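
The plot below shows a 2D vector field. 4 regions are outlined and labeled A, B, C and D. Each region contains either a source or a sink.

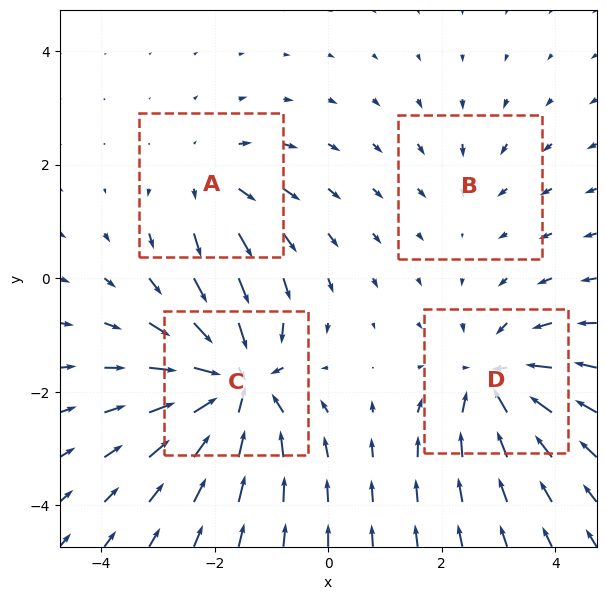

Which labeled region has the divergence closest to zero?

B

Divergence at each region's feature centre — A: about +4, B: about -2, C: about -8, D: about -5. Region B is closest to zero.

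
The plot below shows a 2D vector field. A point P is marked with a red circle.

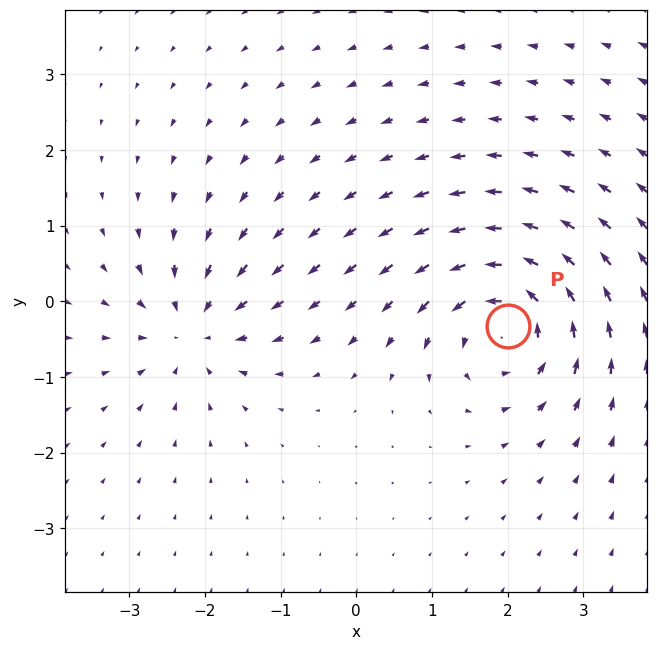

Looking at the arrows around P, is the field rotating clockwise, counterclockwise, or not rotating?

counterclockwise

Near P at (2.0, -0.3) the arrows circulate counterclockwise. The curl (z-component) there is about +6; positive curl means counterclockwise rotation.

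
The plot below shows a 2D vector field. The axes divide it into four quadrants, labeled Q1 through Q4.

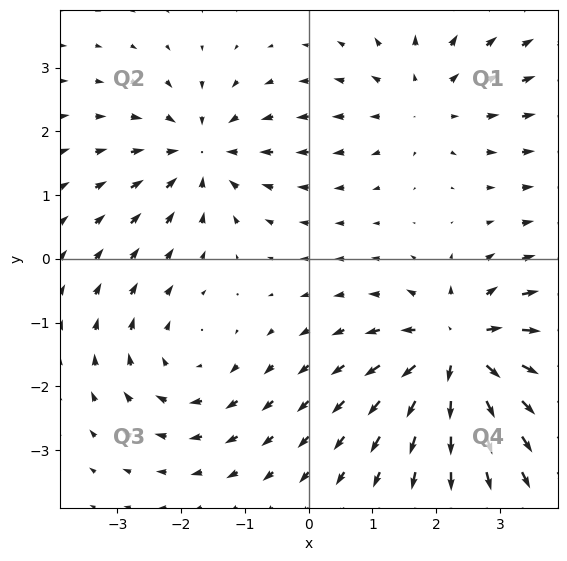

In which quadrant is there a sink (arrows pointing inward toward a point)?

Q2

The sink sits at approximately (-1.7, 1.6), which lies in quadrant Q2. The divergence there is about -3, negative as expected for a sink.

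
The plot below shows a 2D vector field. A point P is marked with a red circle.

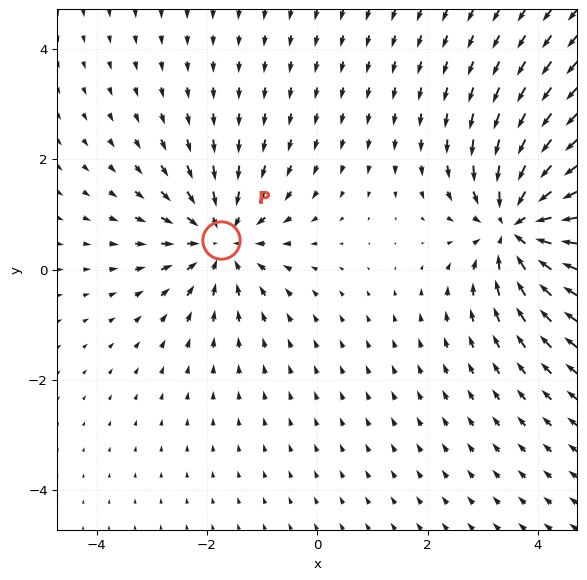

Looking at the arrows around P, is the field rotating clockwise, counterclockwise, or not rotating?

not rotating

Near P at (-1.7, 0.5) the arrows show no circulation. The curl there is ≈0.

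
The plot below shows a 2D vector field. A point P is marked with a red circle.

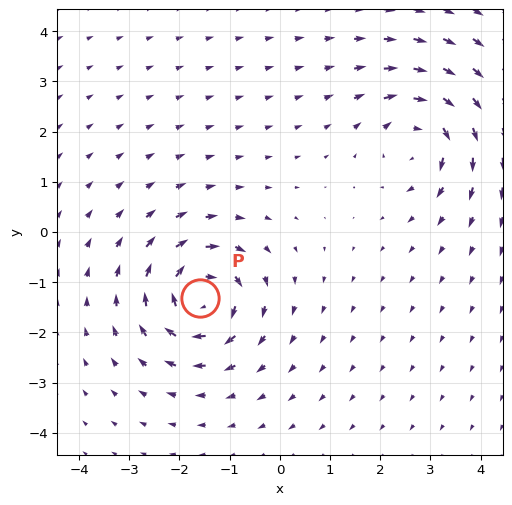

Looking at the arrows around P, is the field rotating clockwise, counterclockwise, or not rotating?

Near P at (-1.6, -1.3) the arrows circulate clockwise. The curl (z-component) there is about -7; negative curl means clockwise rotation.

clockwise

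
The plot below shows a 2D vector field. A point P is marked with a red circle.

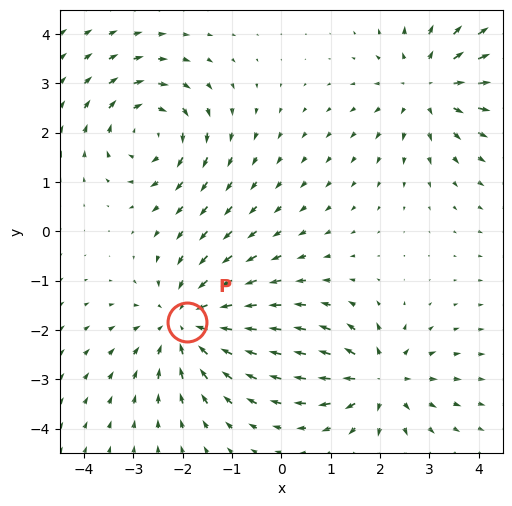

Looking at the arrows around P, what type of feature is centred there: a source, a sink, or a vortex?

At P (-1.9, -1.8) the arrows converge inward. Divergence about -4, curl ≈0 — negative divergence with near-zero curl is a sink.

sink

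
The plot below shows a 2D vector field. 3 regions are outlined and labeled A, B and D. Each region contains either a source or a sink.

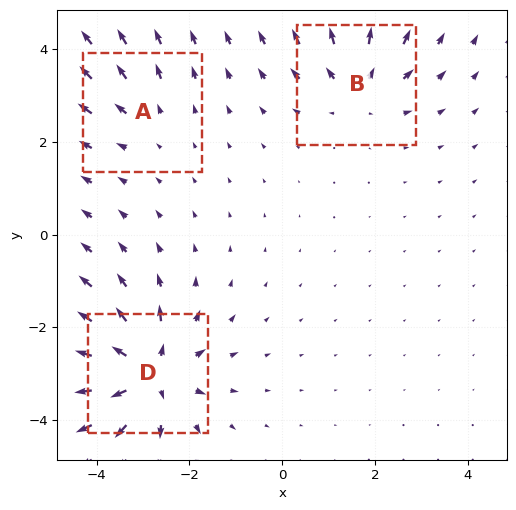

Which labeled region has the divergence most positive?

D

Divergence at each region's feature centre — A: about +2, B: about +4, D: about +6. Region D is most positive.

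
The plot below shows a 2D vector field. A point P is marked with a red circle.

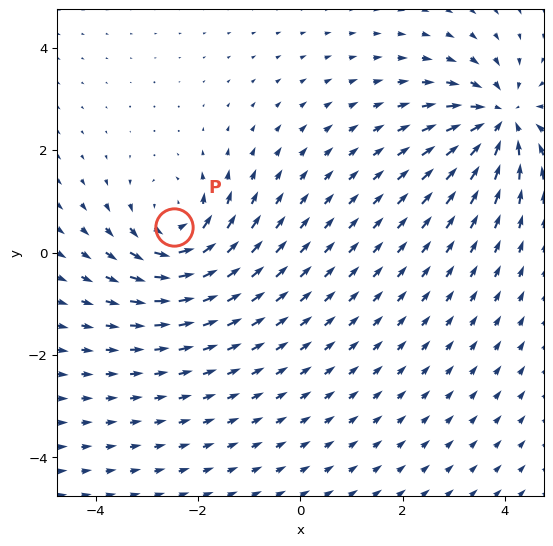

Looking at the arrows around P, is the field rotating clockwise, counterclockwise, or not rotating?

Near P at (-2.5, 0.5) the arrows circulate counterclockwise. The curl (z-component) there is about +6; positive curl means counterclockwise rotation.

counterclockwise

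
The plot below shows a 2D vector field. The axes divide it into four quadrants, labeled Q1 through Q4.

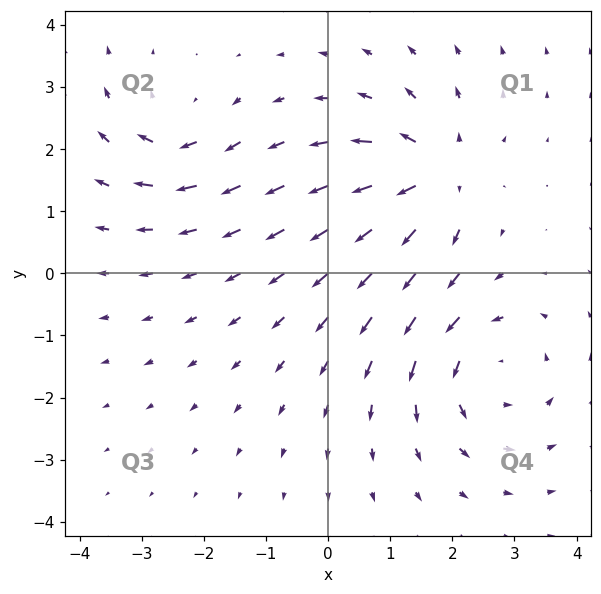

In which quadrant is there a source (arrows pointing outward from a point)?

Q1

The source sits at approximately (1.7, 1.6), which lies in quadrant Q1. The divergence there is about +5, positive as expected for a source.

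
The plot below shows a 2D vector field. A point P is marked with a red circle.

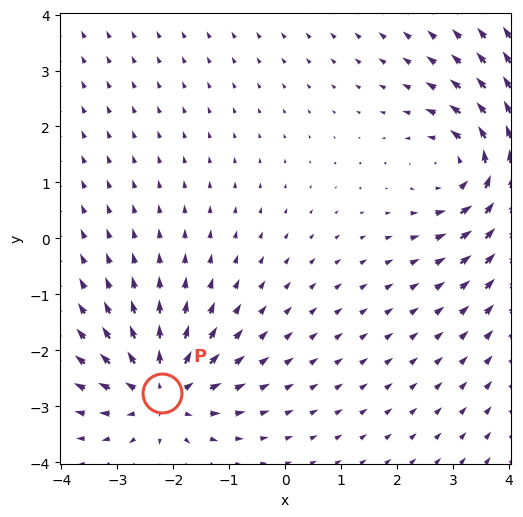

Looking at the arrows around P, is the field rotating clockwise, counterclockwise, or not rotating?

not rotating

Near P at (-2.2, -2.8) the arrows show no circulation. The curl there is ≈0.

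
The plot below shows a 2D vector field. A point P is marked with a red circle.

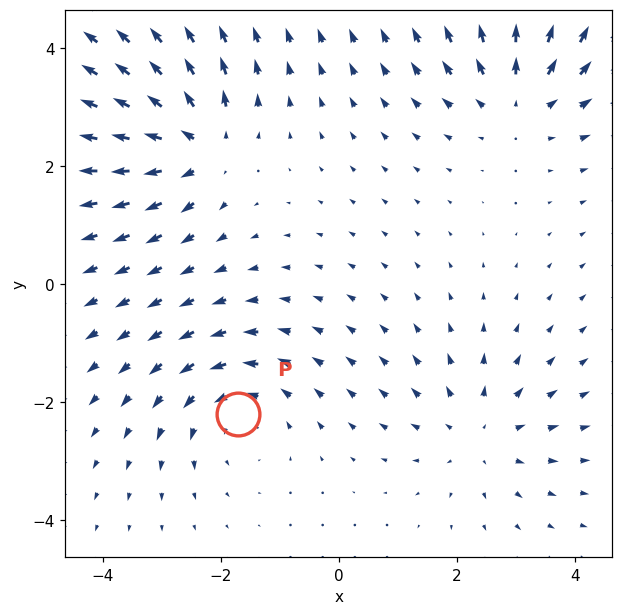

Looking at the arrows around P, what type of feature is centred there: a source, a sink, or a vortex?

vortex

At P (-1.7, -2.2) the arrows circulate counterclockwise. Divergence ≈0, curl about +3 — near-zero divergence with nonzero curl is a vortex.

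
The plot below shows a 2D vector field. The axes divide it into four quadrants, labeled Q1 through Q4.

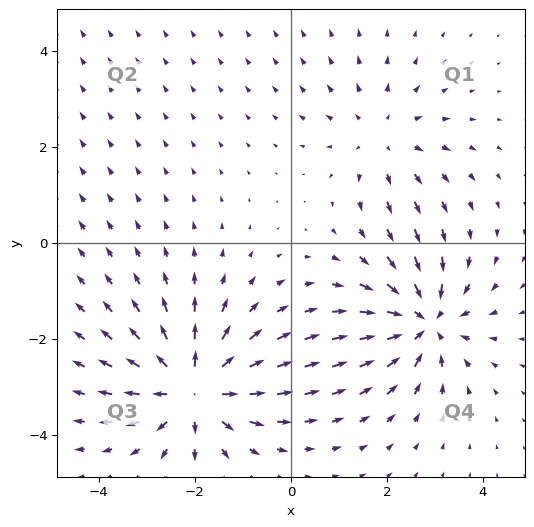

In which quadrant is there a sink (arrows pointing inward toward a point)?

The sink sits at approximately (2.8, -1.7), which lies in quadrant Q4. The divergence there is about -5, negative as expected for a sink.

Q4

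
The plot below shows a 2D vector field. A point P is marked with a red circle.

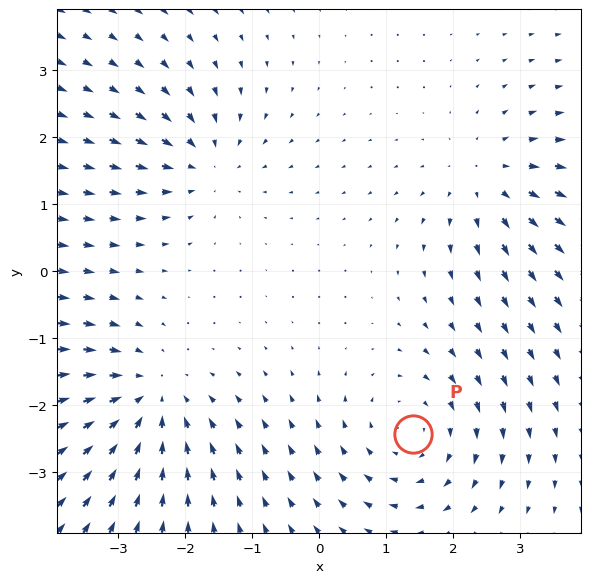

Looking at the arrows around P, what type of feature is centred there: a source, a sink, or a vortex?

At P (1.4, -2.4) the arrows circulate clockwise. Divergence ≈0, curl about -4 — near-zero divergence with nonzero curl is a vortex.

vortex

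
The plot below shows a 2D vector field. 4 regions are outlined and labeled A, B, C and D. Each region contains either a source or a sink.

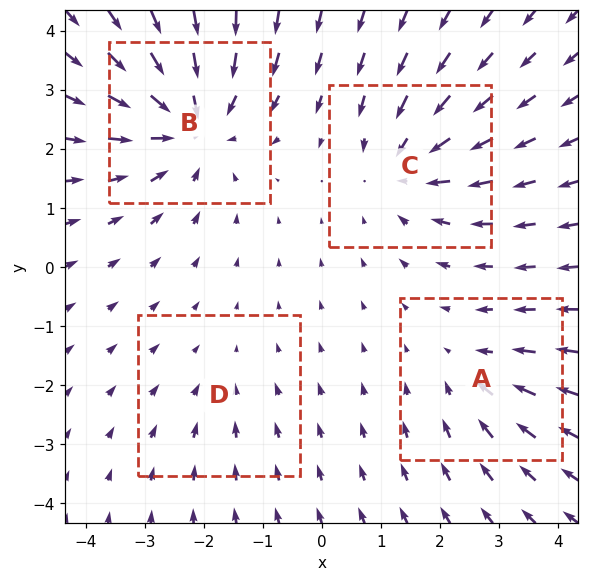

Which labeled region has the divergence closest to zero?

D

Divergence at each region's feature centre — A: about -3, B: about -6, C: about -4, D: about -2. Region D is closest to zero.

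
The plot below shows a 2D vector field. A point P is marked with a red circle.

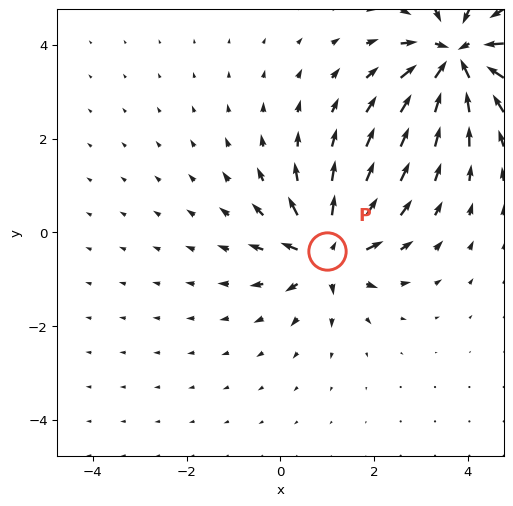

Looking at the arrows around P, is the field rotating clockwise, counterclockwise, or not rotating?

Near P at (1.0, -0.4) the arrows show no circulation. The curl there is ≈0.

not rotating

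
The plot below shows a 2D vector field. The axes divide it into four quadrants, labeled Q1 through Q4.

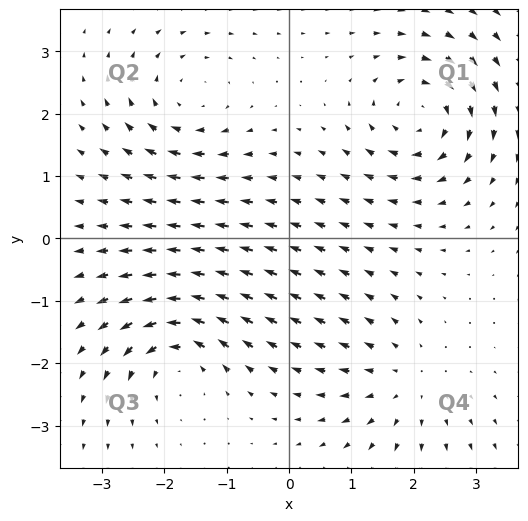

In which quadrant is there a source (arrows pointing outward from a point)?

The source sits at approximately (1.8, -2.3), which lies in quadrant Q4. The divergence there is about +4, positive as expected for a source.

Q4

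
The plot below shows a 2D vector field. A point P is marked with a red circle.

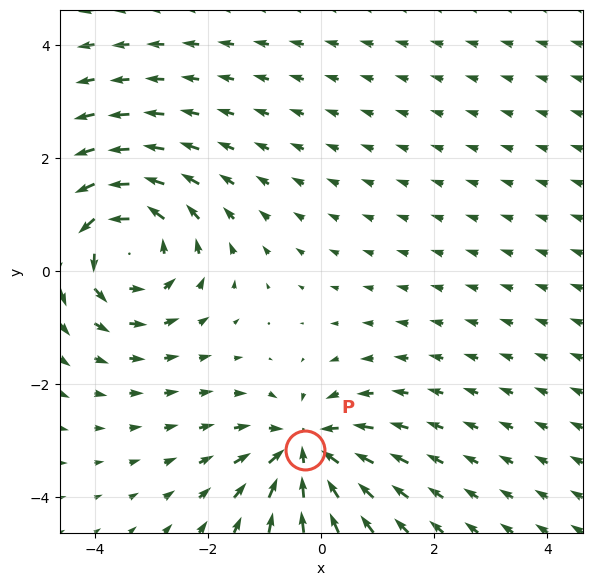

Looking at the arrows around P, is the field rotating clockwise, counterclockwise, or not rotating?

not rotating

Near P at (-0.3, -3.2) the arrows show no circulation. The curl there is ≈0.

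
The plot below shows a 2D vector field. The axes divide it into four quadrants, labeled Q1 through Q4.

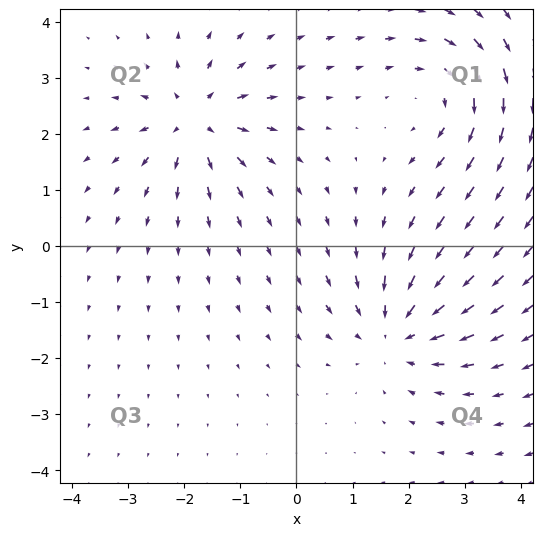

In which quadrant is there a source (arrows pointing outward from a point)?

Q2

The source sits at approximately (-1.8, 2.2), which lies in quadrant Q2. The divergence there is about +5, positive as expected for a source.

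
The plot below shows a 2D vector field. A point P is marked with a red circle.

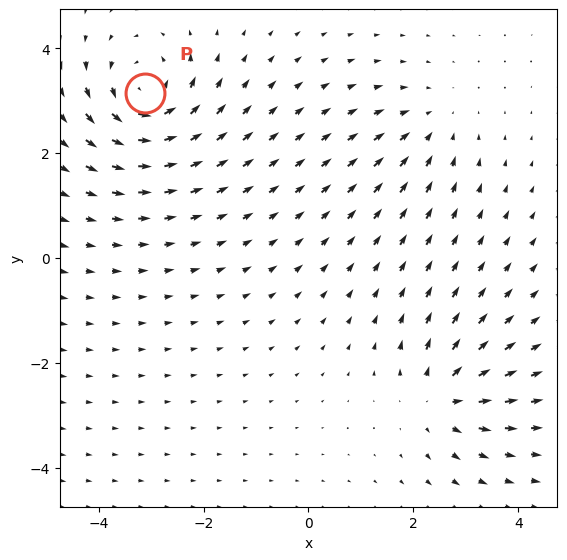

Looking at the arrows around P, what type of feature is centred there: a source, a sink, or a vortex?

At P (-3.1, 3.1) the arrows circulate counterclockwise. Divergence ≈0, curl about +5 — near-zero divergence with nonzero curl is a vortex.

vortex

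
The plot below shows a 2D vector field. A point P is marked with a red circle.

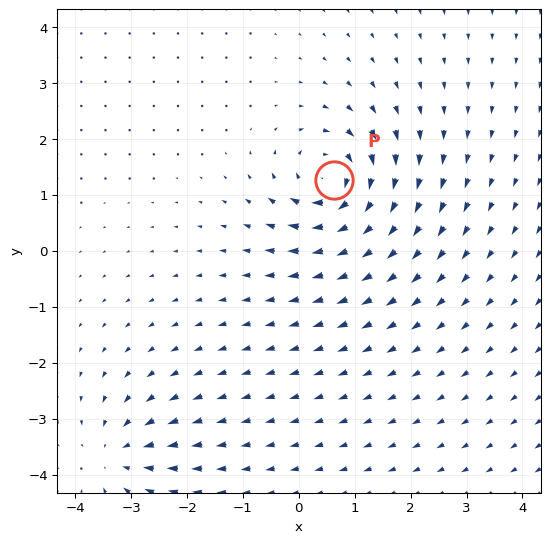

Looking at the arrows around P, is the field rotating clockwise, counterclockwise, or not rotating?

Near P at (0.6, 1.3) the arrows circulate clockwise. The curl (z-component) there is about -7; negative curl means clockwise rotation.

clockwise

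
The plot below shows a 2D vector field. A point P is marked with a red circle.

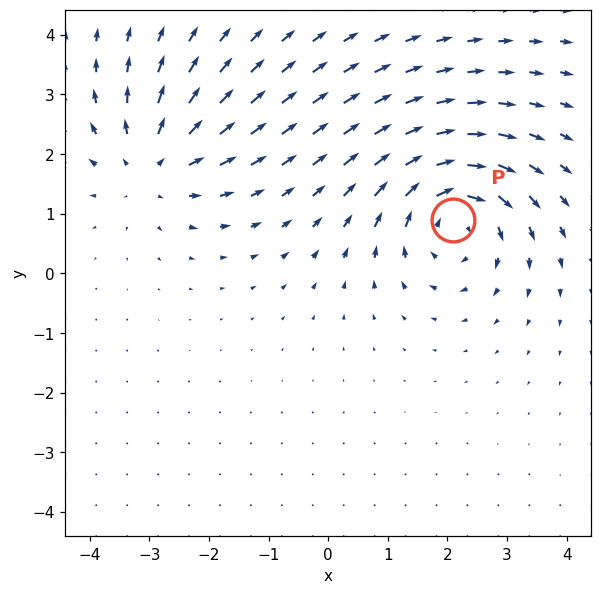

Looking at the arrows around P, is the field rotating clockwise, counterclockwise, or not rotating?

clockwise

Near P at (2.1, 0.9) the arrows circulate clockwise. The curl (z-component) there is about -5; negative curl means clockwise rotation.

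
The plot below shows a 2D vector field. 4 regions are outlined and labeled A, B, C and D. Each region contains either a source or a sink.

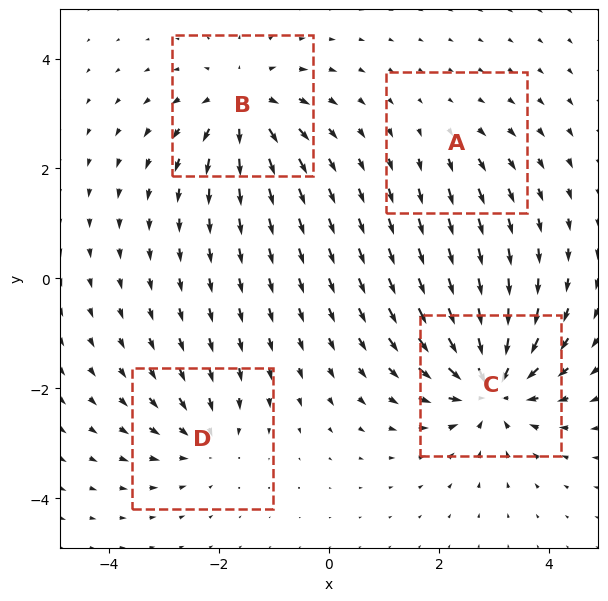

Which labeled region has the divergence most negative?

Divergence at each region's feature centre — A: about +2, B: about +6, C: about -7, D: about -4. Region C is most negative.

C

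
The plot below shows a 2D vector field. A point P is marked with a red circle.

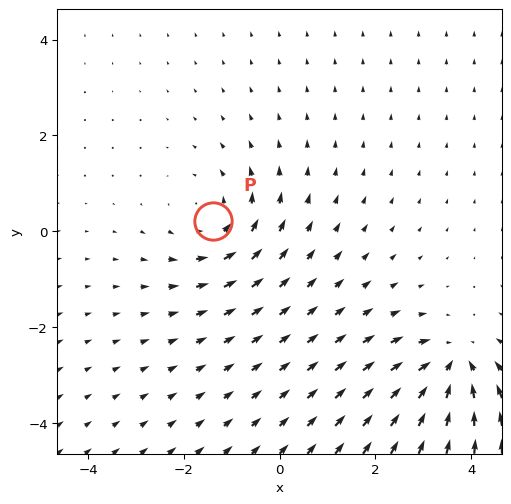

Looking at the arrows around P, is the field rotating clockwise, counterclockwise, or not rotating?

Near P at (-1.4, 0.2) the arrows circulate counterclockwise. The curl (z-component) there is about +3; positive curl means counterclockwise rotation.

counterclockwise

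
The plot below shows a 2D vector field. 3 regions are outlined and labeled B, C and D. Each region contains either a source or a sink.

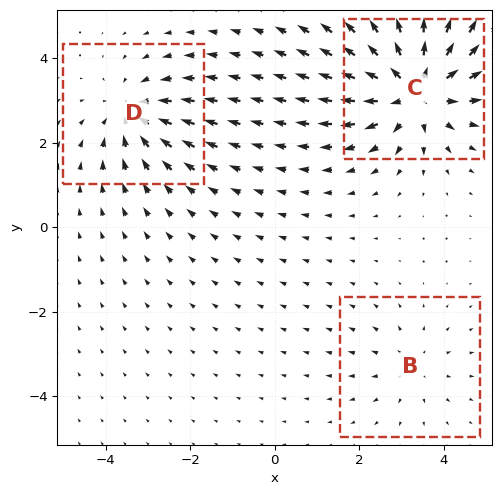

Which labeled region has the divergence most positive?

Divergence at each region's feature centre — B: about +2, C: about +5, D: about -3. Region C is most positive.

C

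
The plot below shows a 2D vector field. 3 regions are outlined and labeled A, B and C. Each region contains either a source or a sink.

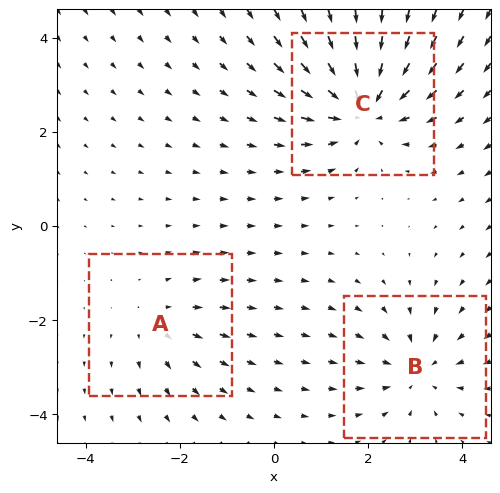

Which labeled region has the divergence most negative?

C

Divergence at each region's feature centre — A: about +2, B: about -3, C: about -4. Region C is most negative.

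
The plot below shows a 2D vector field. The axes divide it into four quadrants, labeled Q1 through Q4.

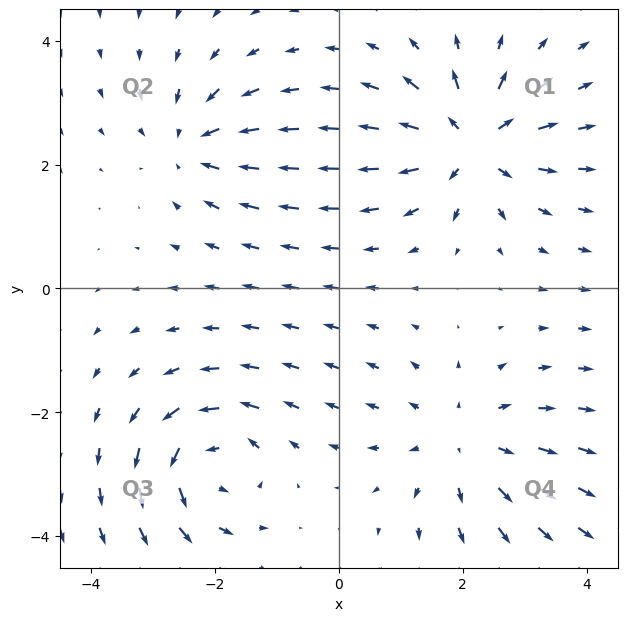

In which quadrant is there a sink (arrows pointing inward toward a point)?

The sink sits at approximately (-2.3, 2.3), which lies in quadrant Q2. The divergence there is about -4, negative as expected for a sink.

Q2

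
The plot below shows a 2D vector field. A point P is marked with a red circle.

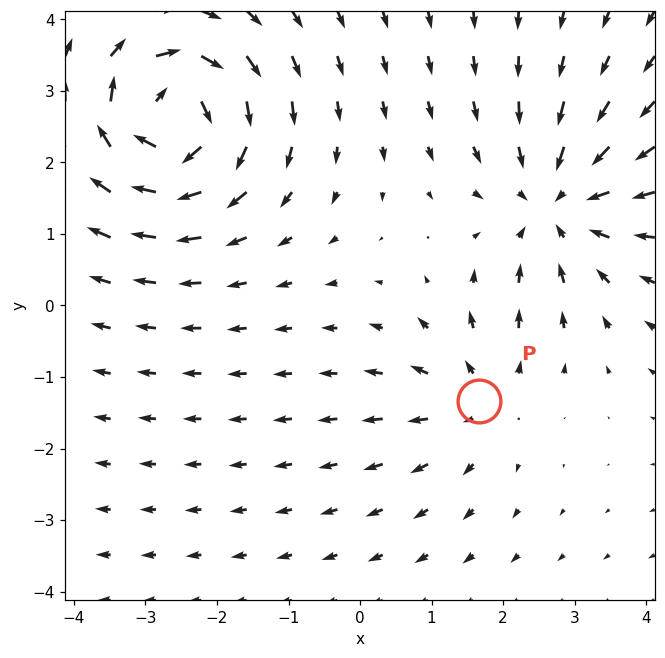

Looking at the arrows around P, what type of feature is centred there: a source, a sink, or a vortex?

source

At P (1.7, -1.3) the arrows spread outward. Divergence about +3, curl ≈0 — positive divergence with near-zero curl is a source.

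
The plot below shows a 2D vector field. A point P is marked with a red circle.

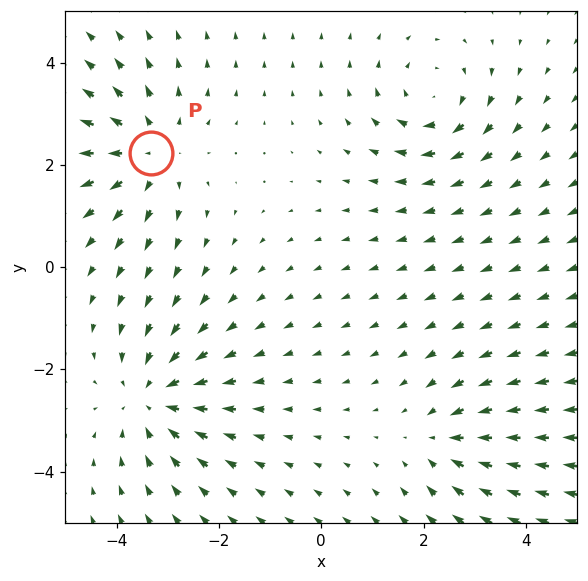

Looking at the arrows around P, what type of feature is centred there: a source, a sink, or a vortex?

source

At P (-3.3, 2.2) the arrows spread outward. Divergence about +4, curl ≈0 — positive divergence with near-zero curl is a source.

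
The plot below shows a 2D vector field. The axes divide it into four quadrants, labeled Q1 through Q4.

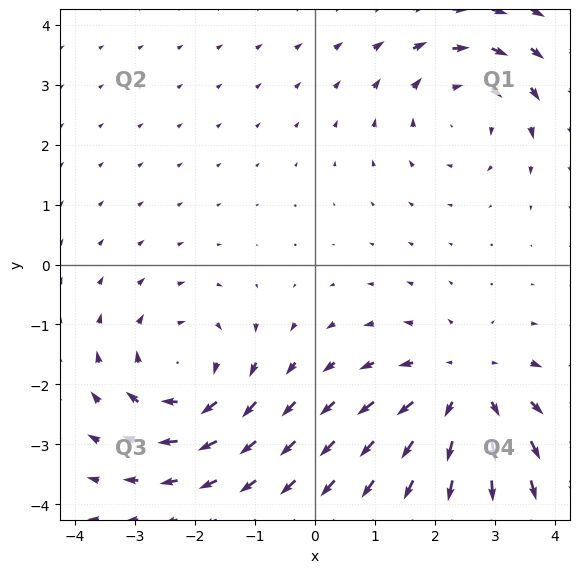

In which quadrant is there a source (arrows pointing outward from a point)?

The source sits at approximately (2.5, -2.1), which lies in quadrant Q4. The divergence there is about +3, positive as expected for a source.

Q4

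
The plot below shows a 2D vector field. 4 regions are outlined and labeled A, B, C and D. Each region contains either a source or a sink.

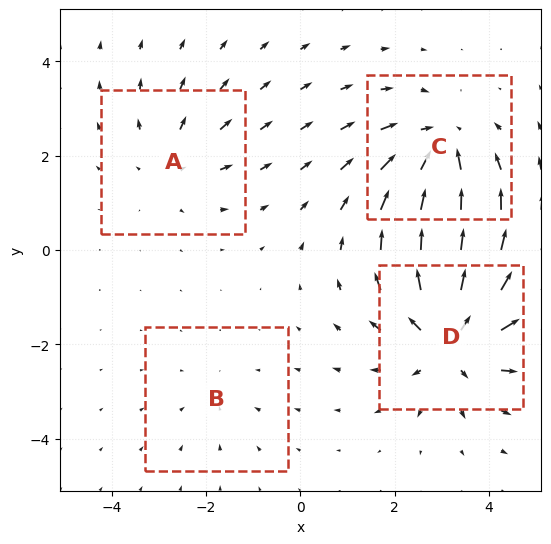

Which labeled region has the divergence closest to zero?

B

Divergence at each region's feature centre — A: about +3, B: about -2, C: about -5, D: about +6. Region B is closest to zero.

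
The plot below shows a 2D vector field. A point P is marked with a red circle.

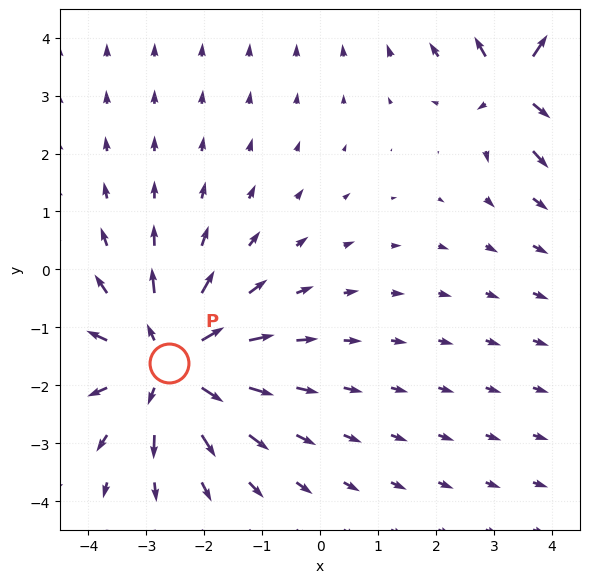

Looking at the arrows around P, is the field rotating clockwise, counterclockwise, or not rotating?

not rotating

Near P at (-2.6, -1.6) the arrows show no circulation. The curl there is ≈0.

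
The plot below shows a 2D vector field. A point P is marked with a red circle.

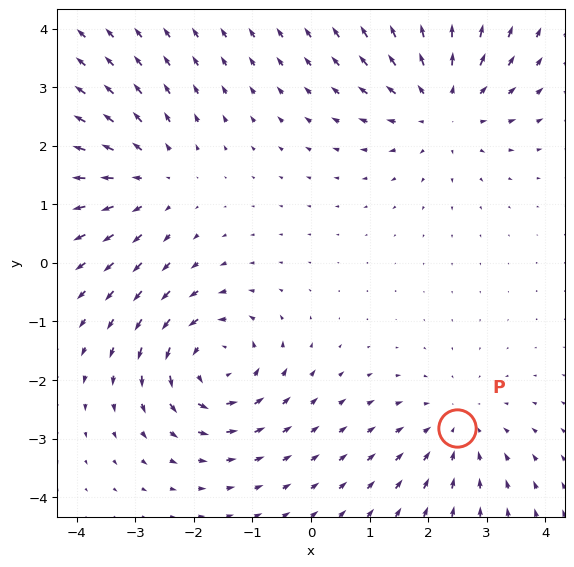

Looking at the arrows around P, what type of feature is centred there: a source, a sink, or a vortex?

sink

At P (2.5, -2.8) the arrows converge inward. Divergence about -3, curl ≈0 — negative divergence with near-zero curl is a sink.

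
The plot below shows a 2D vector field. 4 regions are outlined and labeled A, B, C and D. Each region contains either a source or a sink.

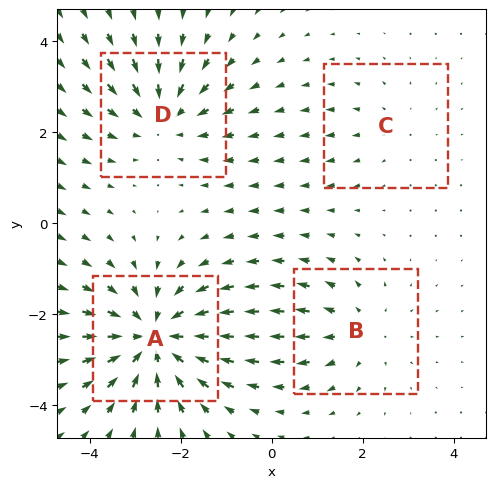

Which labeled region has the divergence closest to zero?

Divergence at each region's feature centre — A: about -6, B: about +3, C: about +2, D: about -4. Region C is closest to zero.

C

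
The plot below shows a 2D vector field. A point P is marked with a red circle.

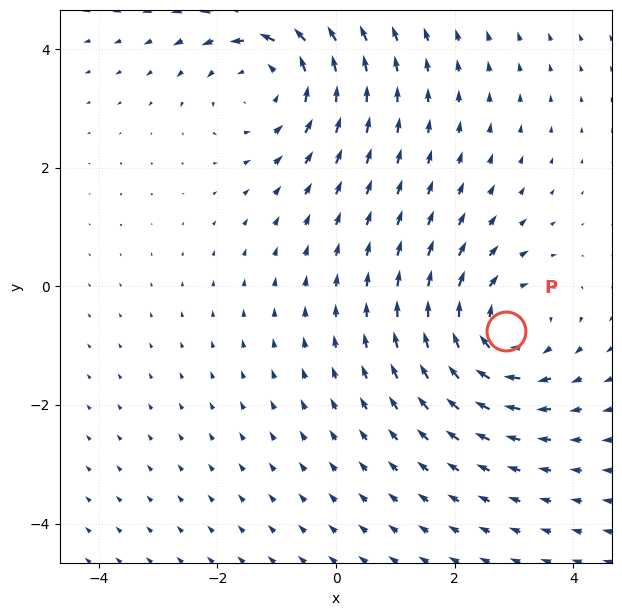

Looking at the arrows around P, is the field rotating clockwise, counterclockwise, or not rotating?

Near P at (2.9, -0.8) the arrows circulate clockwise. The curl (z-component) there is about -3; negative curl means clockwise rotation.

clockwise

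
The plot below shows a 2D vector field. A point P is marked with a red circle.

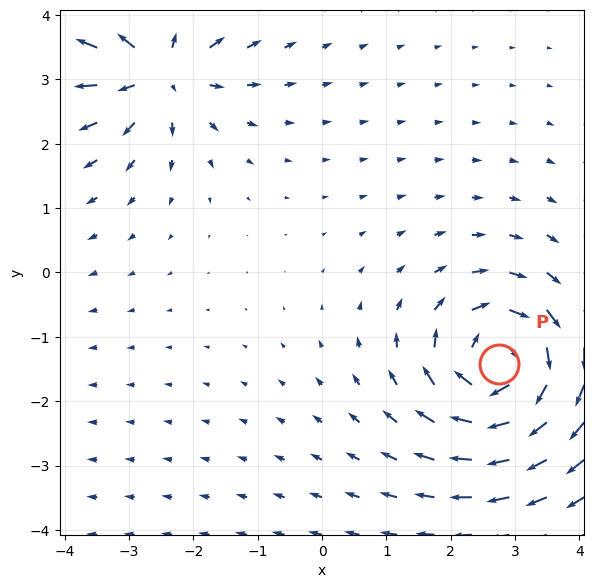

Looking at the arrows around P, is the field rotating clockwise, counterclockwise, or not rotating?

clockwise

Near P at (2.7, -1.4) the arrows circulate clockwise. The curl (z-component) there is about -6; negative curl means clockwise rotation.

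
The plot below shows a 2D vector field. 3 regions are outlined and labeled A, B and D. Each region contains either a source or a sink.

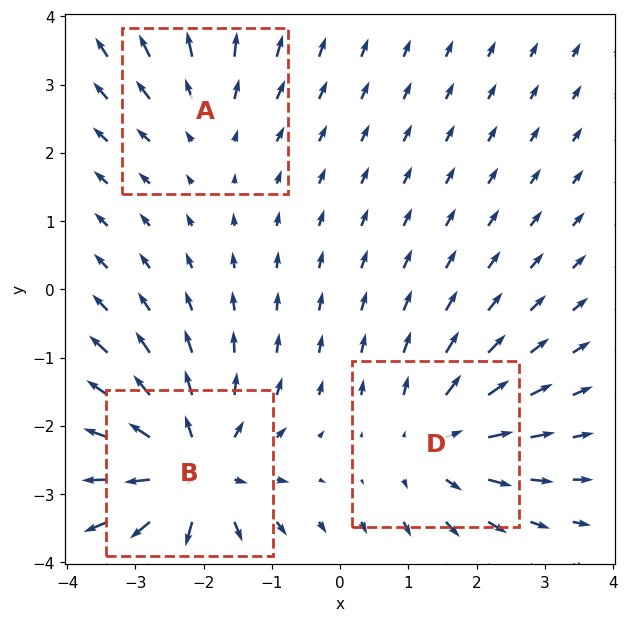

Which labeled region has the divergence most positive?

Divergence at each region's feature centre — A: about +2, B: about +5, D: about +3. Region B is most positive.

B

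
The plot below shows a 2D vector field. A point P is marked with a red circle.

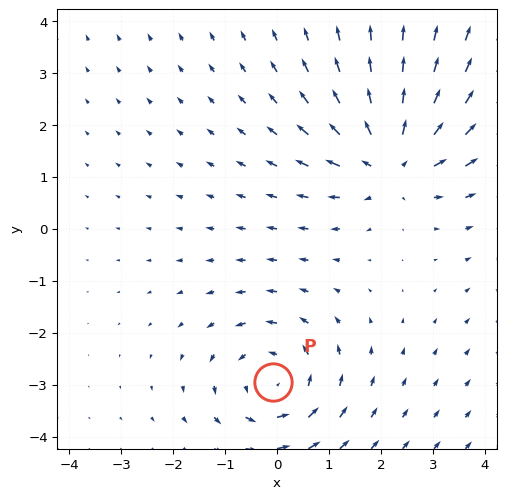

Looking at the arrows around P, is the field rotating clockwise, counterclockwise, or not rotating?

Near P at (-0.1, -2.9) the arrows circulate counterclockwise. The curl (z-component) there is about +3; positive curl means counterclockwise rotation.

counterclockwise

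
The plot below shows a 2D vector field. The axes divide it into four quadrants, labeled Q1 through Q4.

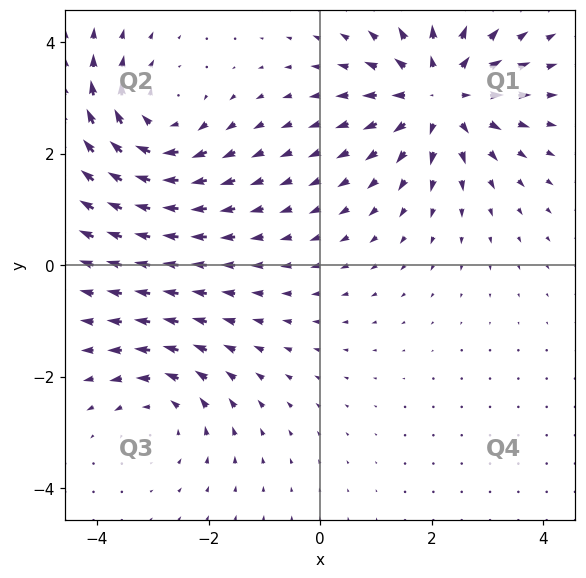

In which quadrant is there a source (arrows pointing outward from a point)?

The source sits at approximately (2.1, 3.1), which lies in quadrant Q1. The divergence there is about +5, positive as expected for a source.

Q1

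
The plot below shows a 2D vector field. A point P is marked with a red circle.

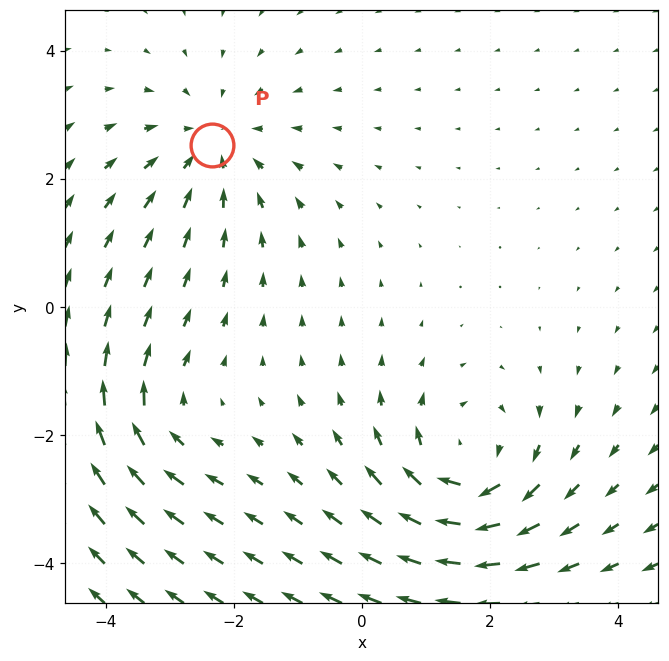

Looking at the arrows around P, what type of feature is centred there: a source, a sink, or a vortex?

At P (-2.3, 2.5) the arrows converge inward. Divergence about -3, curl ≈0 — negative divergence with near-zero curl is a sink.

sink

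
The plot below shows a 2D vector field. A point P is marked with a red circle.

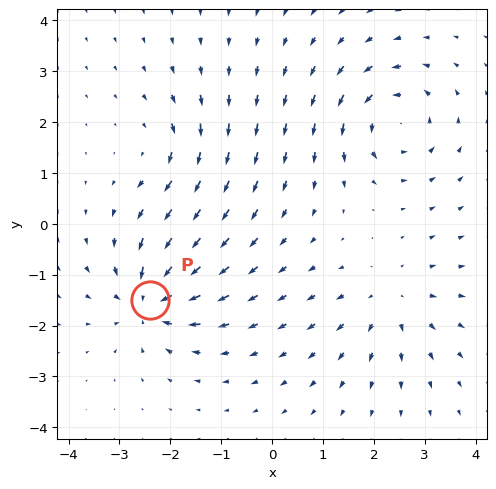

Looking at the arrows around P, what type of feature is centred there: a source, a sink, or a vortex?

At P (-2.4, -1.5) the arrows converge inward. Divergence about -7, curl ≈0 — negative divergence with near-zero curl is a sink.

sink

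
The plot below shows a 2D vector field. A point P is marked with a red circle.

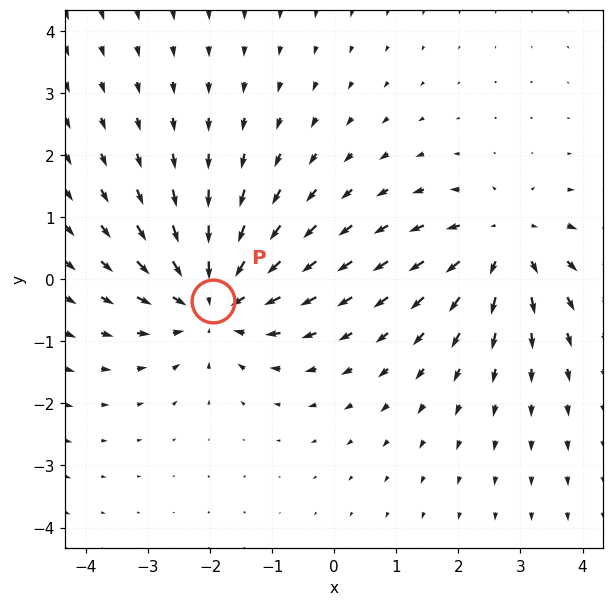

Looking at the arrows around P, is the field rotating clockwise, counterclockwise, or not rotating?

not rotating

Near P at (-2.0, -0.3) the arrows show no circulation. The curl there is ≈0.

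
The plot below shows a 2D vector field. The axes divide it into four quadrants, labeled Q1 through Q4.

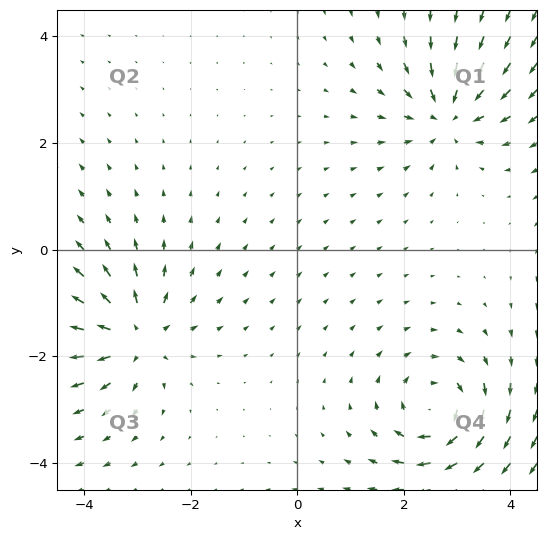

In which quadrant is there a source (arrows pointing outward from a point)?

Q3

The source sits at approximately (-3.0, -1.6), which lies in quadrant Q3. The divergence there is about +4, positive as expected for a source.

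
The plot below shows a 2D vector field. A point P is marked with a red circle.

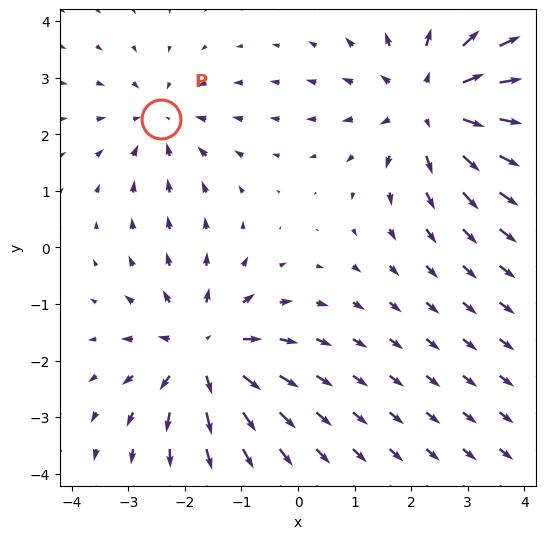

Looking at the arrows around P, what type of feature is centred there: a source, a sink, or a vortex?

At P (-2.4, 2.3) the arrows converge inward. Divergence about -3, curl ≈0 — negative divergence with near-zero curl is a sink.

sink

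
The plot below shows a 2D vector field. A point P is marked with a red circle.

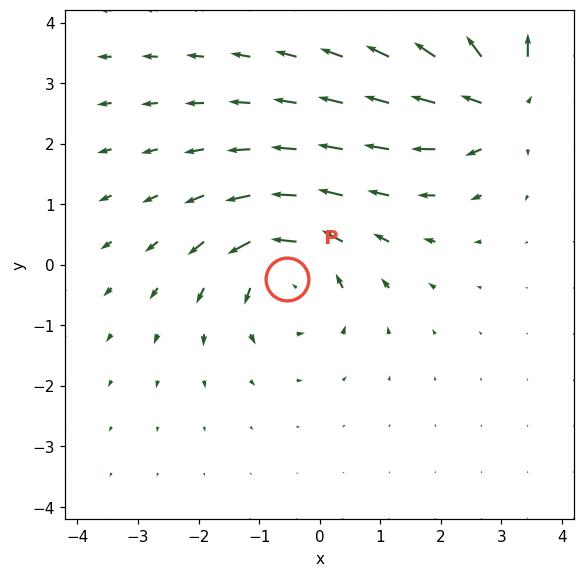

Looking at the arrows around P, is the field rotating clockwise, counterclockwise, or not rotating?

counterclockwise

Near P at (-0.5, -0.2) the arrows circulate counterclockwise. The curl (z-component) there is about +4; positive curl means counterclockwise rotation.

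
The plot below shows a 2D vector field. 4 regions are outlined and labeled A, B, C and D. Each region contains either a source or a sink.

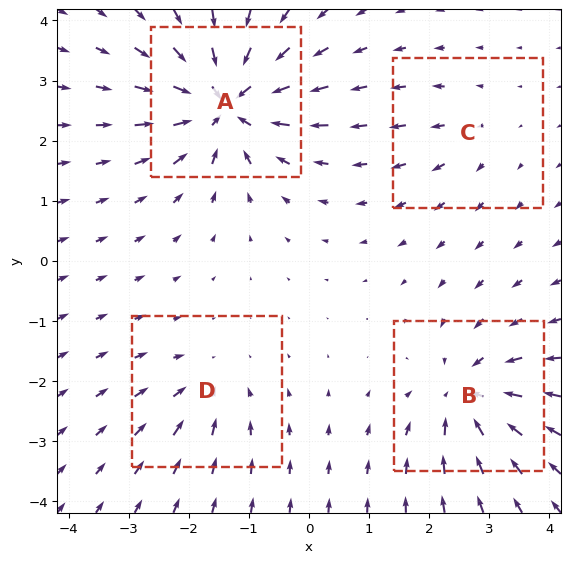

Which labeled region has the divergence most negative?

Divergence at each region's feature centre — A: about -9, B: about -6, C: about +2, D: about -4. Region A is most negative.

A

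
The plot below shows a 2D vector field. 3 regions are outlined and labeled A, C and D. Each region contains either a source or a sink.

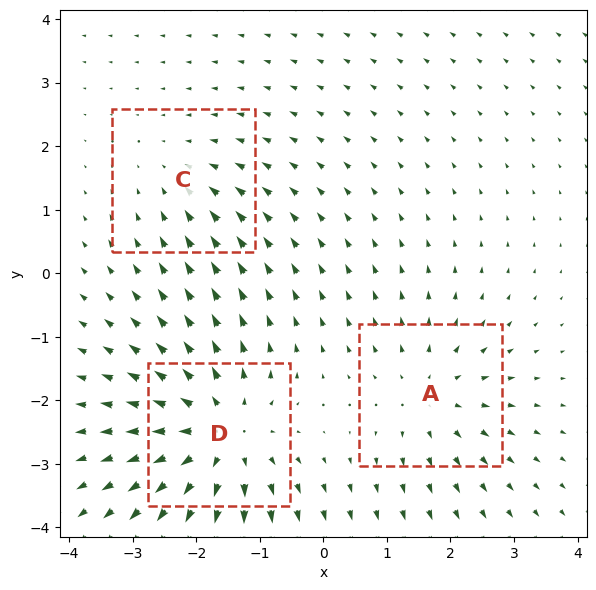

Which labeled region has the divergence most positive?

Divergence at each region's feature centre — A: about +3, C: about -2, D: about +5. Region D is most positive.

D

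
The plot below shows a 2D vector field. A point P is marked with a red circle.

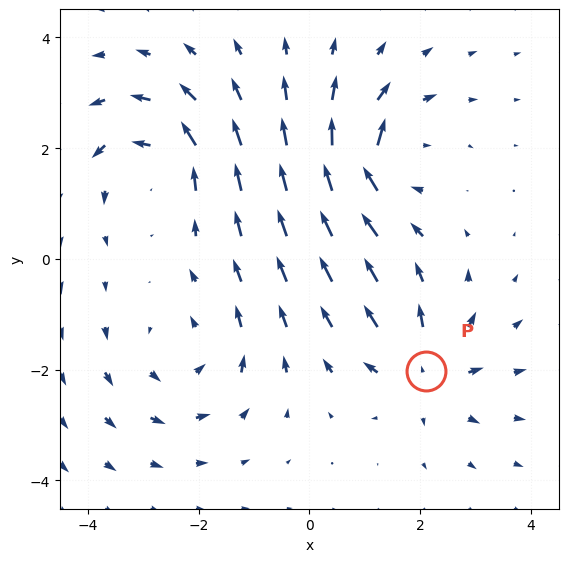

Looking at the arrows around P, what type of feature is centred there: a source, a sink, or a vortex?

At P (2.1, -2.0) the arrows spread outward. Divergence about +5, curl ≈0 — positive divergence with near-zero curl is a source.

source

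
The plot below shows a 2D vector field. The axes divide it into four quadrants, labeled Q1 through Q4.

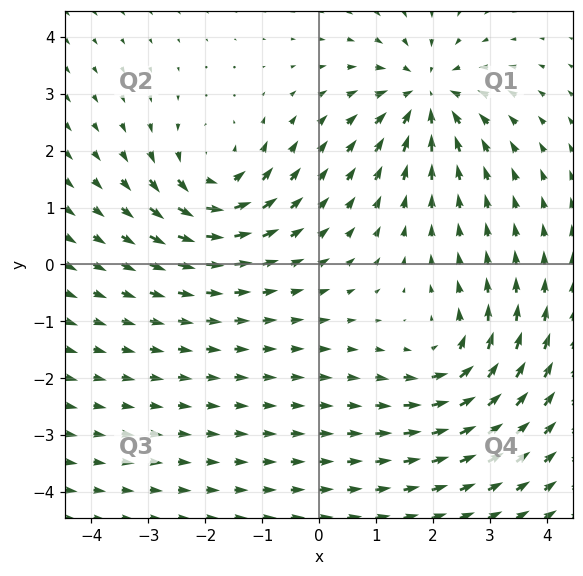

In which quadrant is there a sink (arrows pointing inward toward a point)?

The sink sits at approximately (1.9, 3.0), which lies in quadrant Q1. The divergence there is about -4, negative as expected for a sink.

Q1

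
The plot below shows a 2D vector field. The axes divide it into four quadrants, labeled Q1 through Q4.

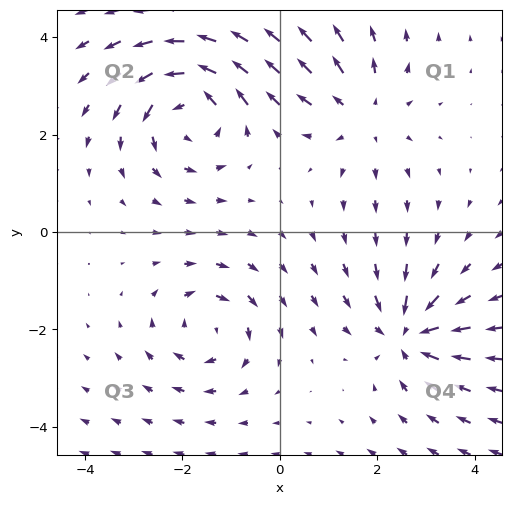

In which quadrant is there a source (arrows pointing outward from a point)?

The source sits at approximately (1.7, 2.4), which lies in quadrant Q1. The divergence there is about +3, positive as expected for a source.

Q1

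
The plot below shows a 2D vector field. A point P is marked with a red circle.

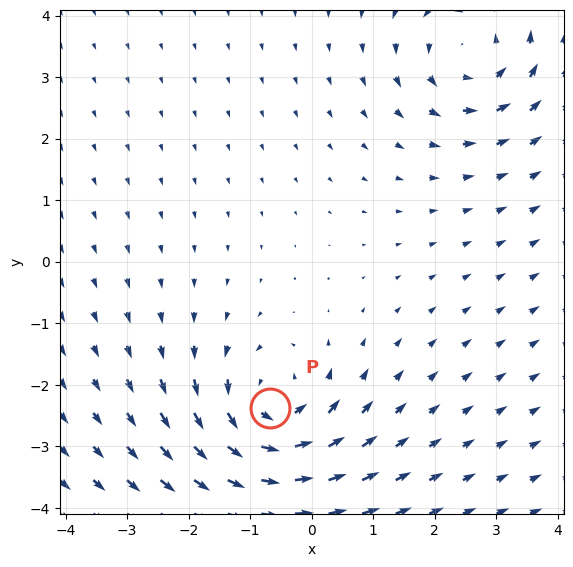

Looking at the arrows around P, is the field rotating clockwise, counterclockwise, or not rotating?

counterclockwise

Near P at (-0.7, -2.4) the arrows circulate counterclockwise. The curl (z-component) there is about +5; positive curl means counterclockwise rotation.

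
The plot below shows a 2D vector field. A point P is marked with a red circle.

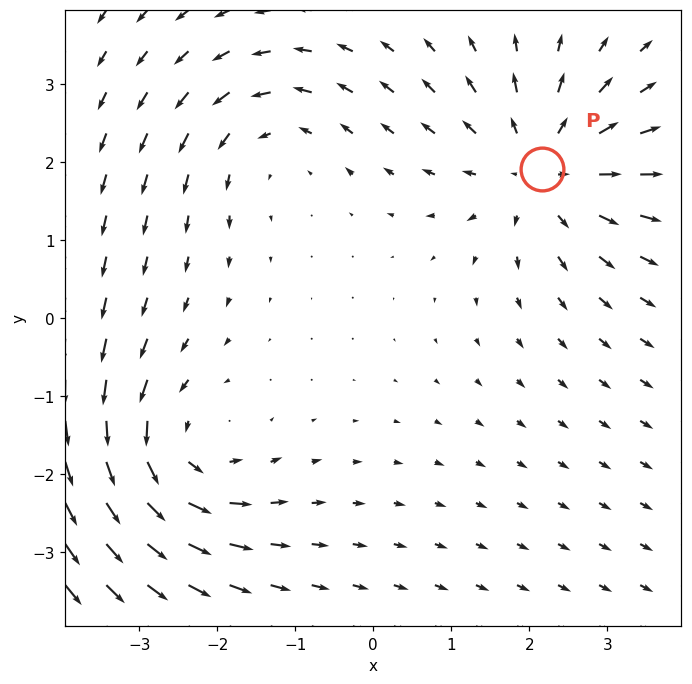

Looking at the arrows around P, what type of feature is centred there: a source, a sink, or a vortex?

source

At P (2.2, 1.9) the arrows spread outward. Divergence about +4, curl ≈0 — positive divergence with near-zero curl is a source.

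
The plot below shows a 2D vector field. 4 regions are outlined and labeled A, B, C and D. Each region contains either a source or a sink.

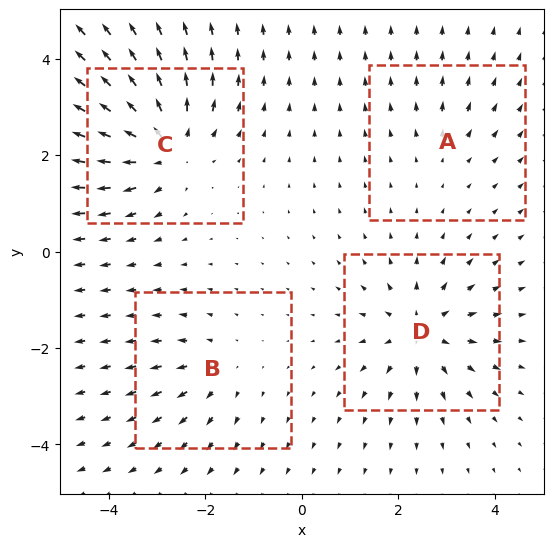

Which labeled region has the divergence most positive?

C

Divergence at each region's feature centre — A: about +2, B: about +3, C: about +7, D: about +6. Region C is most positive.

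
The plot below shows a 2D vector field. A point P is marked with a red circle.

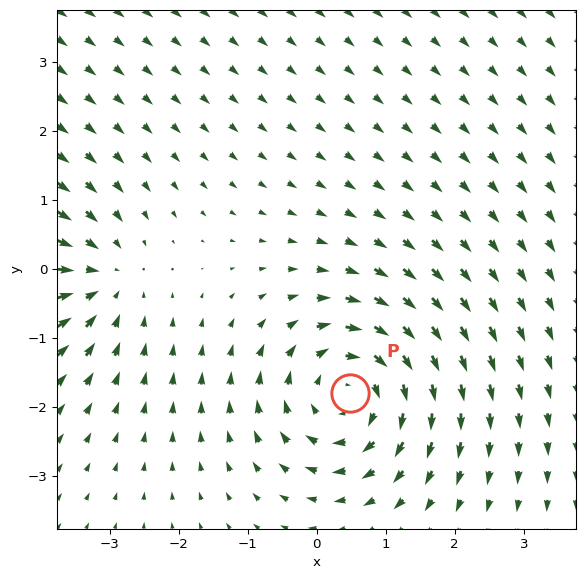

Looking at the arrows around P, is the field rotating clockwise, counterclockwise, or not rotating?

clockwise

Near P at (0.5, -1.8) the arrows circulate clockwise. The curl (z-component) there is about -5; negative curl means clockwise rotation.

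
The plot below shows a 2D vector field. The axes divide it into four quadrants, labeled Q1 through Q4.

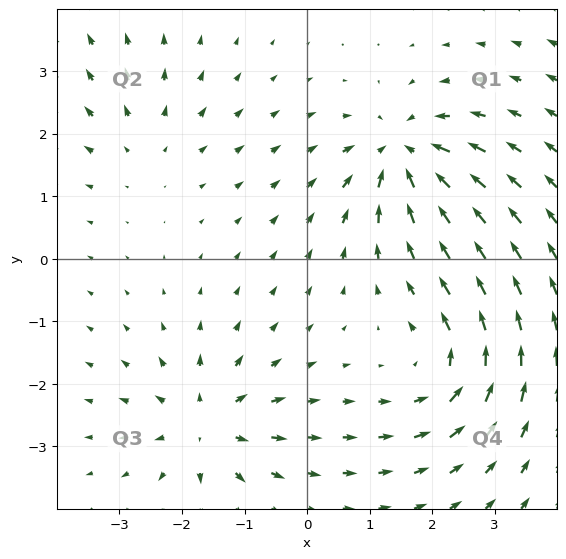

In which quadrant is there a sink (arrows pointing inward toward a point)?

The sink sits at approximately (1.5, 1.7), which lies in quadrant Q1. The divergence there is about -7, negative as expected for a sink.

Q1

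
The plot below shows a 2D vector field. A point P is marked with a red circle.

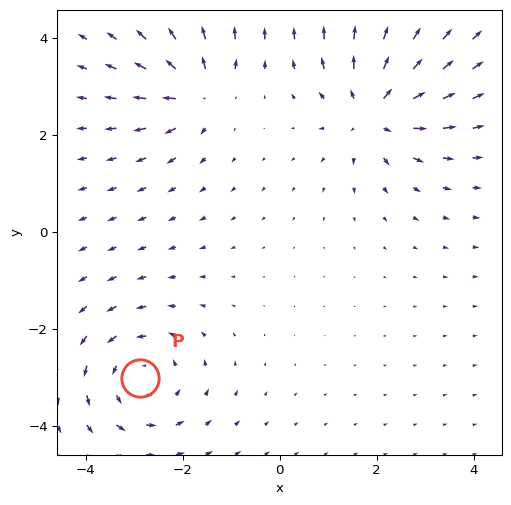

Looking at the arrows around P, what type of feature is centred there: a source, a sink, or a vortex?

At P (-2.9, -3.0) the arrows circulate counterclockwise. Divergence ≈0, curl about +3 — near-zero divergence with nonzero curl is a vortex.

vortex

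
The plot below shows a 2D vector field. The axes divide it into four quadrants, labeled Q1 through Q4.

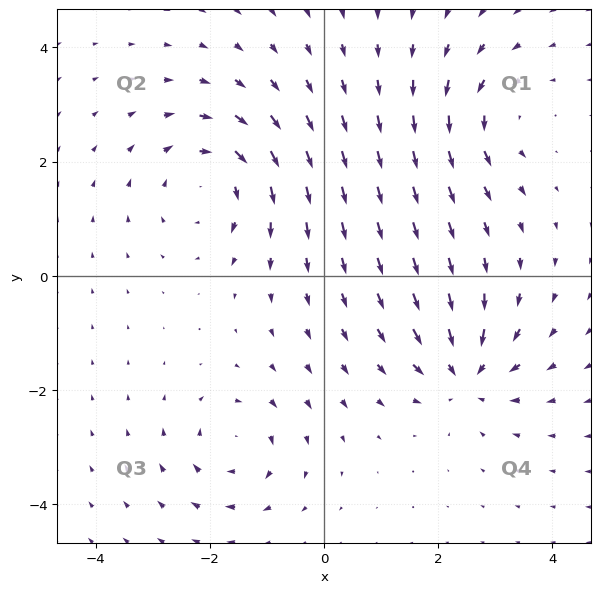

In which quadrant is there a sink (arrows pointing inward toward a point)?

Q4

The sink sits at approximately (2.5, -1.7), which lies in quadrant Q4. The divergence there is about -5, negative as expected for a sink.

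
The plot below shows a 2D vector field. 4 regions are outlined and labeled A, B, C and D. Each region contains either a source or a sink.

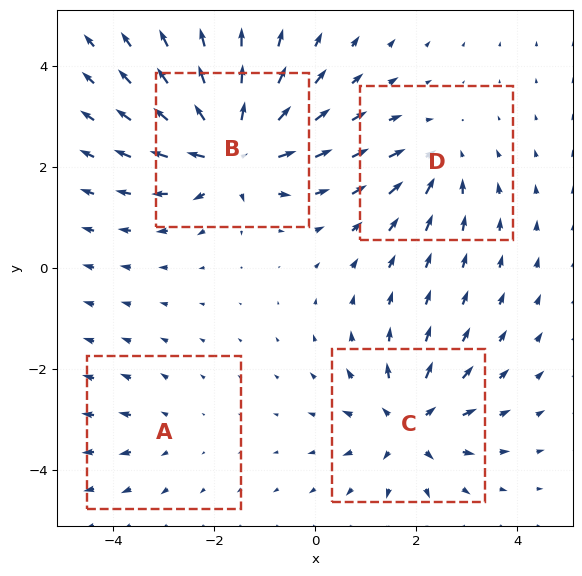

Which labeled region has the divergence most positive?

B

Divergence at each region's feature centre — A: about +2, B: about +8, C: about +6, D: about -4. Region B is most positive.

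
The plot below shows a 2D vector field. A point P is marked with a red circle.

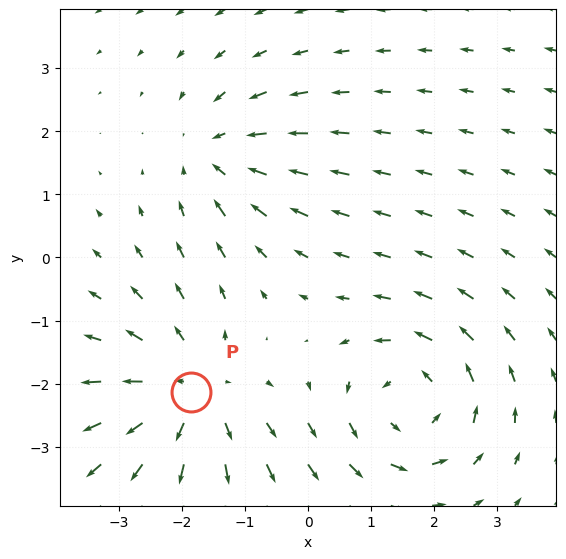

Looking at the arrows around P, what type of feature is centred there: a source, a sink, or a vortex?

source

At P (-1.9, -2.1) the arrows spread outward. Divergence about +4, curl ≈0 — positive divergence with near-zero curl is a source.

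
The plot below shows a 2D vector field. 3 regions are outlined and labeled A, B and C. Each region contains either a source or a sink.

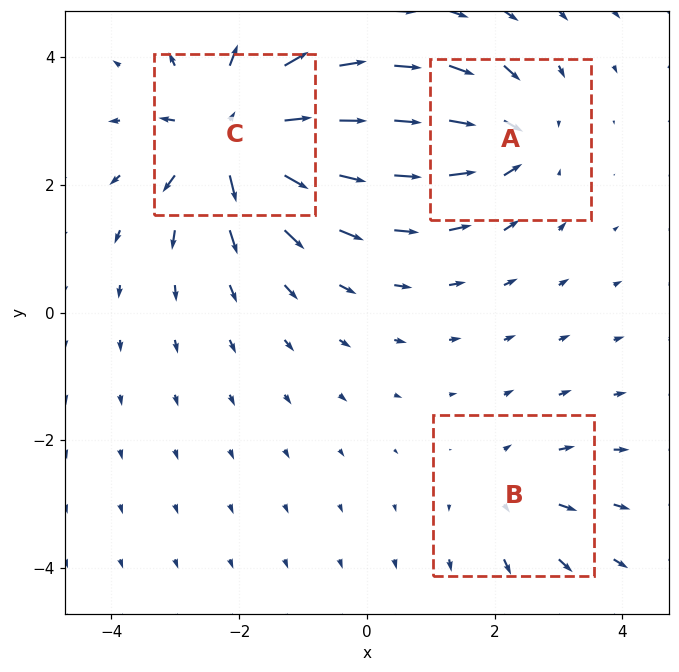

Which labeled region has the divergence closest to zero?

B

Divergence at each region's feature centre — A: about -4, B: about +2, C: about +6. Region B is closest to zero.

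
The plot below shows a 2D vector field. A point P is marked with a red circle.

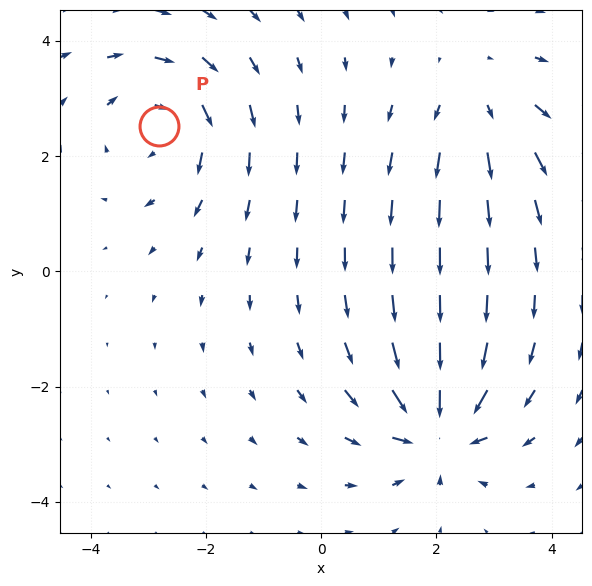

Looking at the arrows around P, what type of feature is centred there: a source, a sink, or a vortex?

At P (-2.8, 2.5) the arrows circulate clockwise. Divergence ≈0, curl about -4 — near-zero divergence with nonzero curl is a vortex.

vortex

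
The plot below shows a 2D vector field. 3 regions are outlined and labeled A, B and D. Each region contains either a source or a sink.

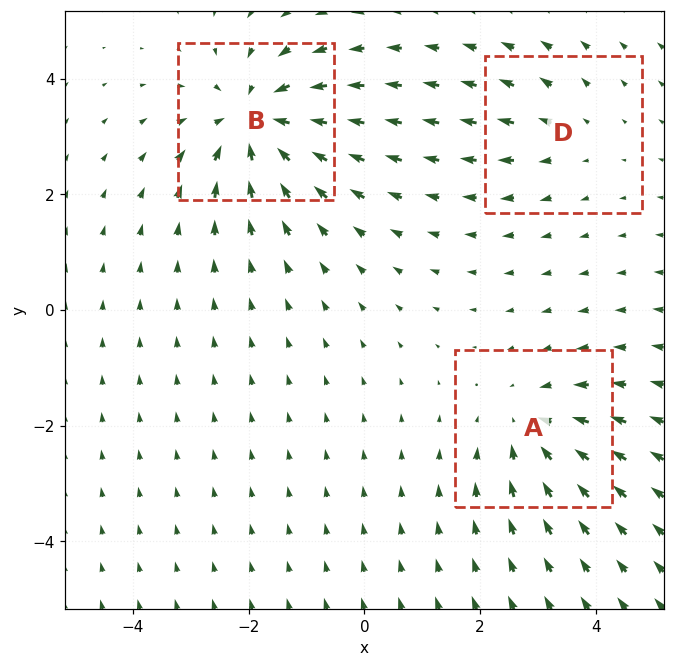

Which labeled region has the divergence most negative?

Divergence at each region's feature centre — A: about -3, B: about -5, D: about +2. Region B is most negative.

B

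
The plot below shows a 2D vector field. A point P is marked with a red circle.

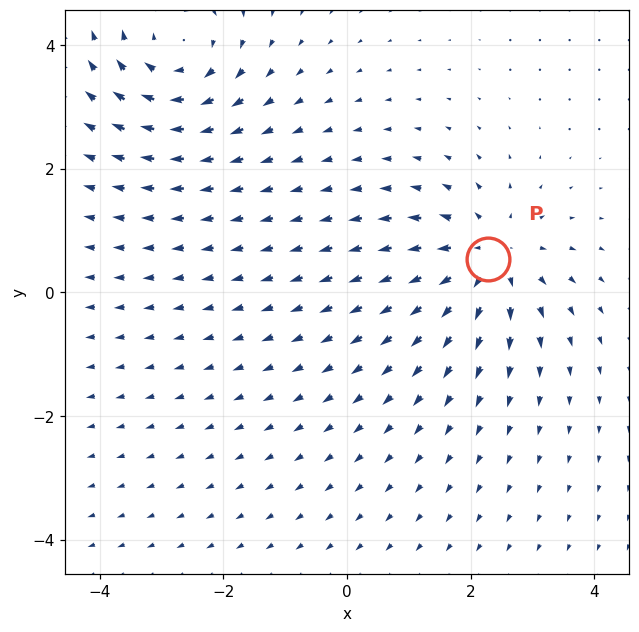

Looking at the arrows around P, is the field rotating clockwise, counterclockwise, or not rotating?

Near P at (2.3, 0.5) the arrows show no circulation. The curl there is ≈0.

not rotating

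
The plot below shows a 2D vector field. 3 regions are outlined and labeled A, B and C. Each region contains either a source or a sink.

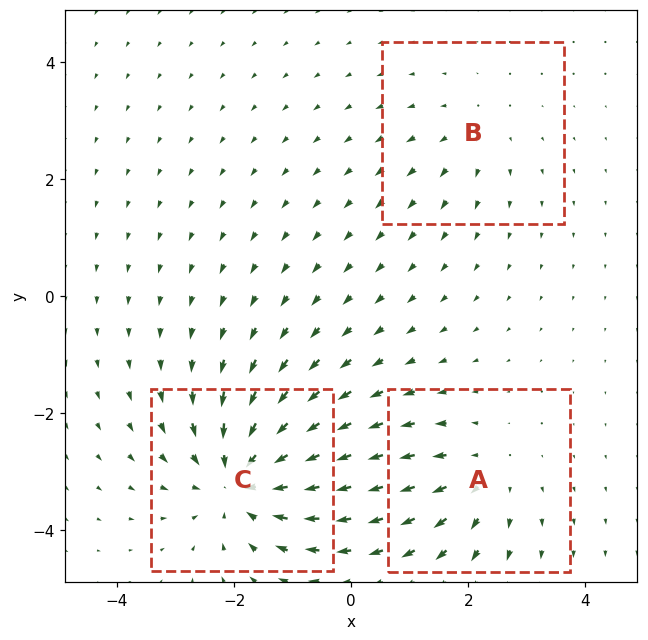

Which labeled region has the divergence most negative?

Divergence at each region's feature centre — A: about +3, B: about +2, C: about -5. Region C is most negative.

C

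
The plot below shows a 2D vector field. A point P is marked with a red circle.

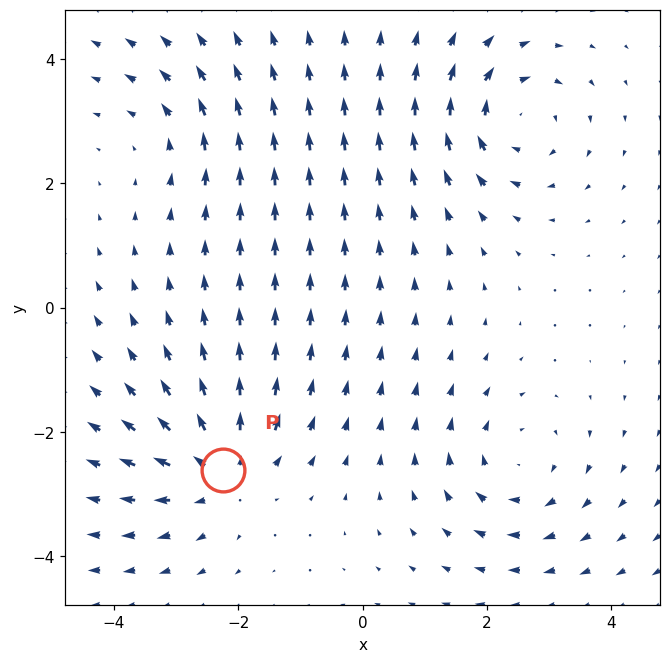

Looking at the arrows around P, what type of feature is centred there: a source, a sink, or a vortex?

source

At P (-2.2, -2.6) the arrows spread outward. Divergence about +5, curl ≈0 — positive divergence with near-zero curl is a source.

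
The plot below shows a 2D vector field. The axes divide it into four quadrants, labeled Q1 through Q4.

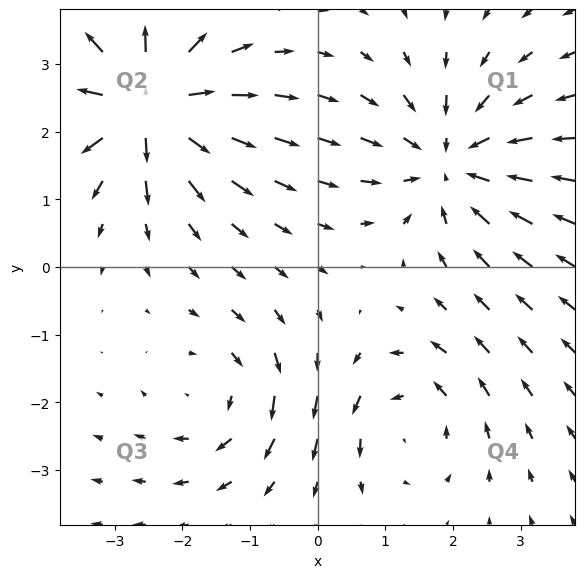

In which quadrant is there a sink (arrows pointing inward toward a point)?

Q1

The sink sits at approximately (2.0, 1.5), which lies in quadrant Q1. The divergence there is about -4, negative as expected for a sink.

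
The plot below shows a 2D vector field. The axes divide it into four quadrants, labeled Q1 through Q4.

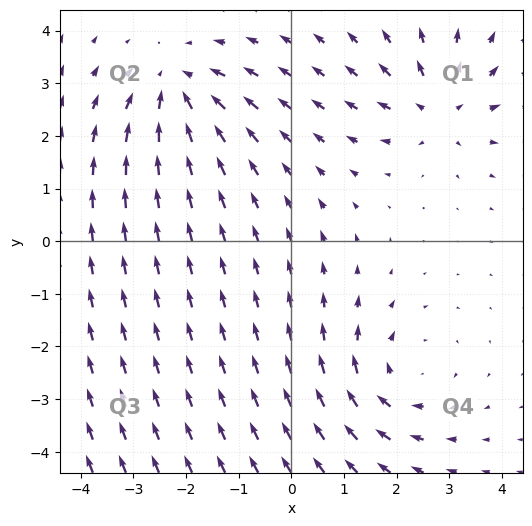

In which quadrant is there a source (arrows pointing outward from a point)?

The source sits at approximately (2.8, 2.5), which lies in quadrant Q1. The divergence there is about +3, positive as expected for a source.

Q1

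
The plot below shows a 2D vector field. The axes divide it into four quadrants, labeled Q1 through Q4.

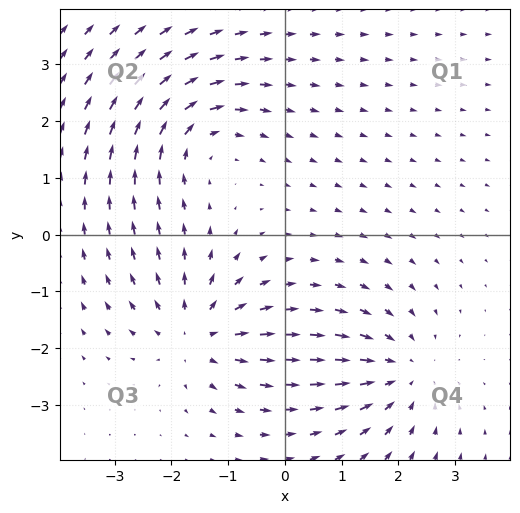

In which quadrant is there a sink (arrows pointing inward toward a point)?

Q4

The sink sits at approximately (2.0, -2.4), which lies in quadrant Q4. The divergence there is about -4, negative as expected for a sink.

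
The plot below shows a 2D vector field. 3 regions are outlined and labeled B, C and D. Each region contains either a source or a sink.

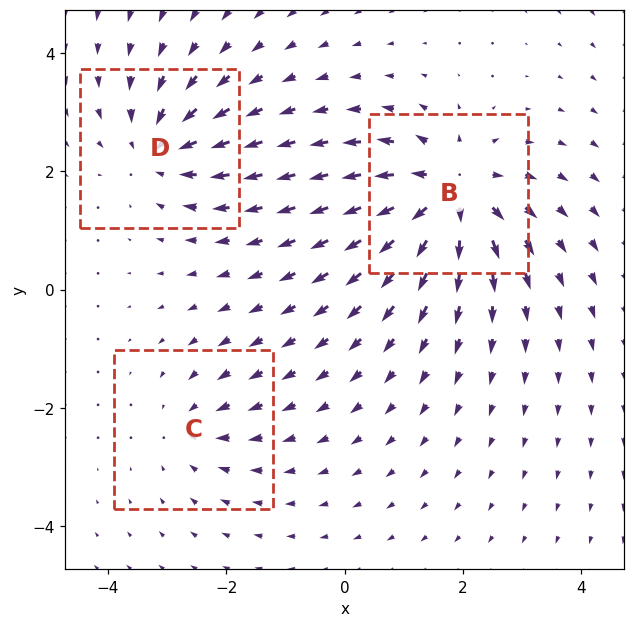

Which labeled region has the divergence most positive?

Divergence at each region's feature centre — B: about +5, C: about -2, D: about -4. Region B is most positive.

B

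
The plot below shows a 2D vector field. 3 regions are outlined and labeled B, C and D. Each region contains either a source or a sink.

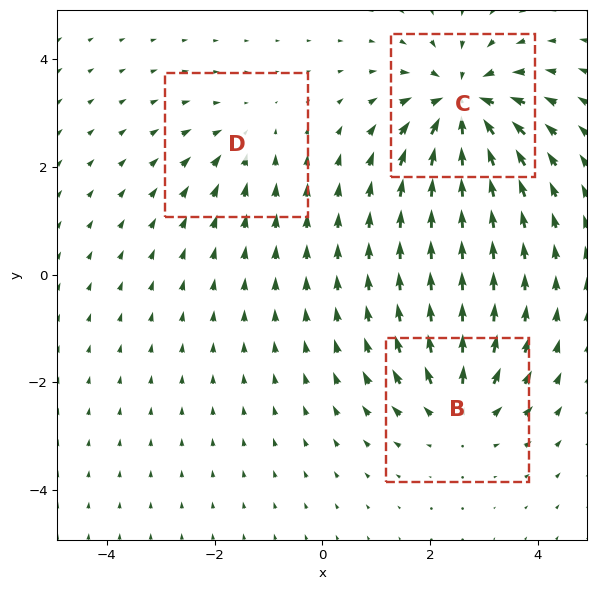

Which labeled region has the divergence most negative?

C

Divergence at each region's feature centre — B: about +4, C: about -6, D: about -2. Region C is most negative.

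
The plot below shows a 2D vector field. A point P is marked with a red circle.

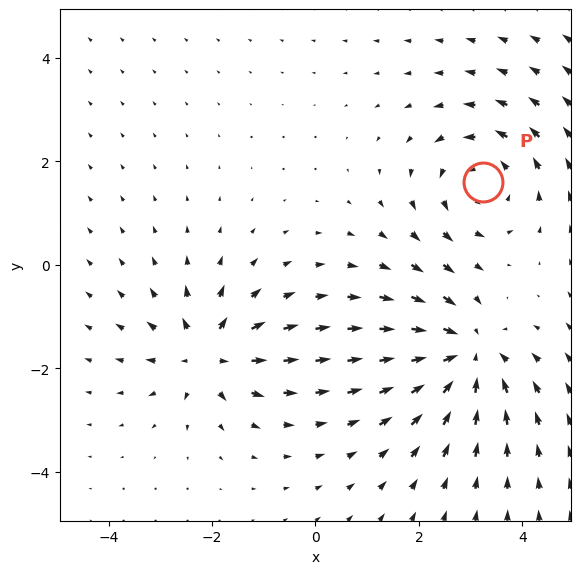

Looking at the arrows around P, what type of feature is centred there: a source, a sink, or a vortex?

vortex

At P (3.2, 1.6) the arrows circulate counterclockwise. Divergence ≈0, curl about +3 — near-zero divergence with nonzero curl is a vortex.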